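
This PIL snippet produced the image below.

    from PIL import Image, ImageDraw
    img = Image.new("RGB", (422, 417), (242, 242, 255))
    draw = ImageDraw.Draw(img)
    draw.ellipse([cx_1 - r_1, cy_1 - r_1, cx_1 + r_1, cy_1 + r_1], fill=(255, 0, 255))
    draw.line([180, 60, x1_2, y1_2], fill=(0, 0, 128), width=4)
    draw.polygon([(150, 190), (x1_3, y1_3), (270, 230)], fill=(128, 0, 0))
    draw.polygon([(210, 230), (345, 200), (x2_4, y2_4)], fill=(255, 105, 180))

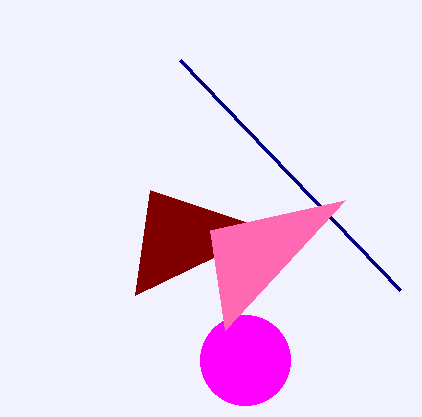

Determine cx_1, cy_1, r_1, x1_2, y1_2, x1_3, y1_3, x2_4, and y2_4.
cx_1 = 245; cy_1 = 360; r_1 = 45; x1_2 = 400; y1_2 = 290; x1_3 = 135; y1_3 = 295; x2_4 = 225; y2_4 = 330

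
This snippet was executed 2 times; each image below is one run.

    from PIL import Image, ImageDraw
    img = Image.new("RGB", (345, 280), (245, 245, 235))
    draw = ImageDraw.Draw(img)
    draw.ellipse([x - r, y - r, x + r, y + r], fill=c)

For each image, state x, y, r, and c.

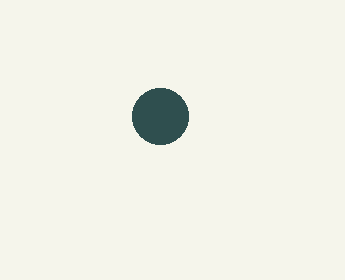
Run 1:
x = 160
y = 116
r = 28
c = 'darkslategray'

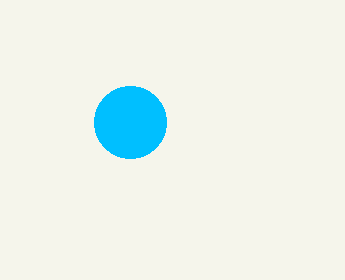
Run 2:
x = 130, y = 122, r = 36, c = 'deepskyblue'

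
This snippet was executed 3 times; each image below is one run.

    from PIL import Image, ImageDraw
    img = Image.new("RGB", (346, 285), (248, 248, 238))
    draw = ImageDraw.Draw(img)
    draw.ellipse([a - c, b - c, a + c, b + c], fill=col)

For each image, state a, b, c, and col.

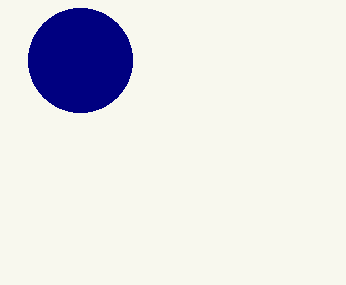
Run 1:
a = 80; b = 60; c = 52; col = 'navy'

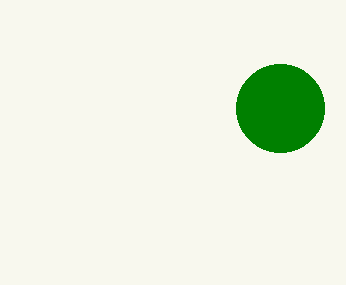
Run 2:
a = 280
b = 108
c = 44
col = 'green'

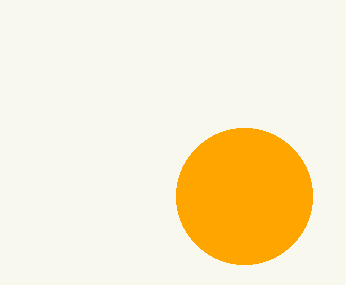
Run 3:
a = 244
b = 196
c = 68
col = 'orange'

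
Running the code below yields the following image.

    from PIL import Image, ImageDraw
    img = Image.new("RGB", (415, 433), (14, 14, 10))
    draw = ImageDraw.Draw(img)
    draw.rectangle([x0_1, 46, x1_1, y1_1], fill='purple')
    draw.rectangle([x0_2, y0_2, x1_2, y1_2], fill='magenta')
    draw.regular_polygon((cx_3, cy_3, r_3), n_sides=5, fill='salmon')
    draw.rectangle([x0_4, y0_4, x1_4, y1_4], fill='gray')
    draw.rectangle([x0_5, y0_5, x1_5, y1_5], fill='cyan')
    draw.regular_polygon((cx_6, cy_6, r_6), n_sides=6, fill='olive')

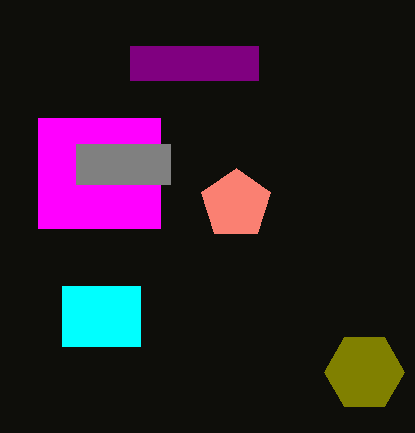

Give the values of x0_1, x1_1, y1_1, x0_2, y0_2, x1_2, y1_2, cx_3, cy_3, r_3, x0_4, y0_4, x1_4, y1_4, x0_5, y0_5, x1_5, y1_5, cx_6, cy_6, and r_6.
x0_1 = 130, x1_1 = 258, y1_1 = 80, x0_2 = 38, y0_2 = 118, x1_2 = 160, y1_2 = 228, cx_3 = 236, cy_3 = 204, r_3 = 36, x0_4 = 76, y0_4 = 144, x1_4 = 170, y1_4 = 184, x0_5 = 62, y0_5 = 286, x1_5 = 140, y1_5 = 346, cx_6 = 364, cy_6 = 372, r_6 = 40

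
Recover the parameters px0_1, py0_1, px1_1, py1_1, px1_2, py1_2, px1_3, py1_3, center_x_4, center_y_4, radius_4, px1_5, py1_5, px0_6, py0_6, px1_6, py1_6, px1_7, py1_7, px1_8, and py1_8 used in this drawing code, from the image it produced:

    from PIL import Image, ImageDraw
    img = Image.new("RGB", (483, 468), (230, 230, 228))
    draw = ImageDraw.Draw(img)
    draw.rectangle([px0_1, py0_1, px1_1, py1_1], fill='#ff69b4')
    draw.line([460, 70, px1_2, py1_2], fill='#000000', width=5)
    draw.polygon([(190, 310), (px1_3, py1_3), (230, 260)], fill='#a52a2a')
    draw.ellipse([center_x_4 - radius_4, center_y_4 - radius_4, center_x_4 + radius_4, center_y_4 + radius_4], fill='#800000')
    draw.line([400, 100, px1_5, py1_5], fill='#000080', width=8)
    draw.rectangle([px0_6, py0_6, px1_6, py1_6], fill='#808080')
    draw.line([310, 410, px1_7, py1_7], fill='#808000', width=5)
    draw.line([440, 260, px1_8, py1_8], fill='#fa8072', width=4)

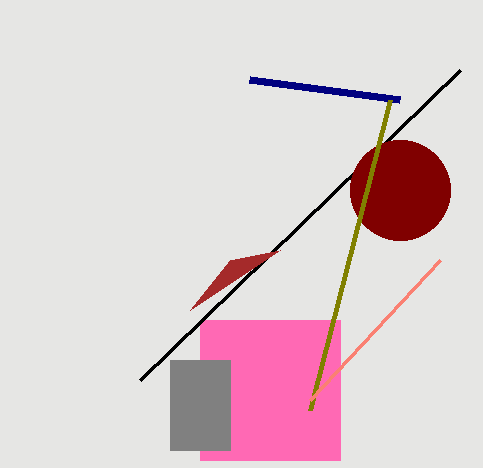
px0_1 = 200
py0_1 = 320
px1_1 = 340
py1_1 = 460
px1_2 = 140
py1_2 = 380
px1_3 = 280
py1_3 = 250
center_x_4 = 400
center_y_4 = 190
radius_4 = 50
px1_5 = 250
py1_5 = 80
px0_6 = 170
py0_6 = 360
px1_6 = 230
py1_6 = 450
px1_7 = 390
py1_7 = 100
px1_8 = 310
py1_8 = 400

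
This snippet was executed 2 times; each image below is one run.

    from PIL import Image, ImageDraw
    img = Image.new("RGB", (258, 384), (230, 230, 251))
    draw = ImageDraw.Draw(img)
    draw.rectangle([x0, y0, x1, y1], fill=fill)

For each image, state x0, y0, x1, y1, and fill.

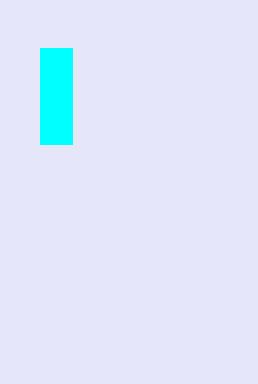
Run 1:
x0 = 40, y0 = 48, x1 = 72, y1 = 144, fill = 'cyan'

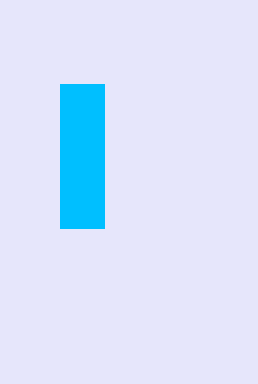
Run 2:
x0 = 60, y0 = 84, x1 = 104, y1 = 228, fill = 'deepskyblue'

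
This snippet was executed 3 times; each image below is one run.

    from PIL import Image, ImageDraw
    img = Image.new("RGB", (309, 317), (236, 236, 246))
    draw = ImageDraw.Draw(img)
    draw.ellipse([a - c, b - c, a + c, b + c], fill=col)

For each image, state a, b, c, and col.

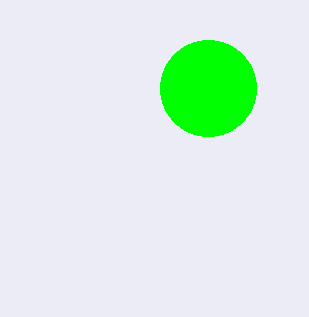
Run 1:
a = 208
b = 88
c = 48
col = 'lime'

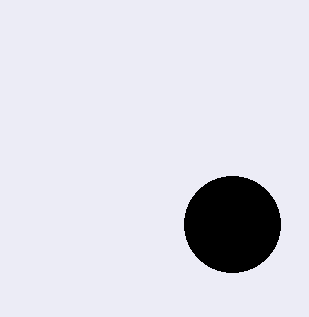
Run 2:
a = 232, b = 224, c = 48, col = 'black'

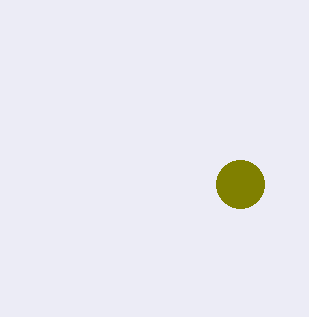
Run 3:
a = 240, b = 184, c = 24, col = 'olive'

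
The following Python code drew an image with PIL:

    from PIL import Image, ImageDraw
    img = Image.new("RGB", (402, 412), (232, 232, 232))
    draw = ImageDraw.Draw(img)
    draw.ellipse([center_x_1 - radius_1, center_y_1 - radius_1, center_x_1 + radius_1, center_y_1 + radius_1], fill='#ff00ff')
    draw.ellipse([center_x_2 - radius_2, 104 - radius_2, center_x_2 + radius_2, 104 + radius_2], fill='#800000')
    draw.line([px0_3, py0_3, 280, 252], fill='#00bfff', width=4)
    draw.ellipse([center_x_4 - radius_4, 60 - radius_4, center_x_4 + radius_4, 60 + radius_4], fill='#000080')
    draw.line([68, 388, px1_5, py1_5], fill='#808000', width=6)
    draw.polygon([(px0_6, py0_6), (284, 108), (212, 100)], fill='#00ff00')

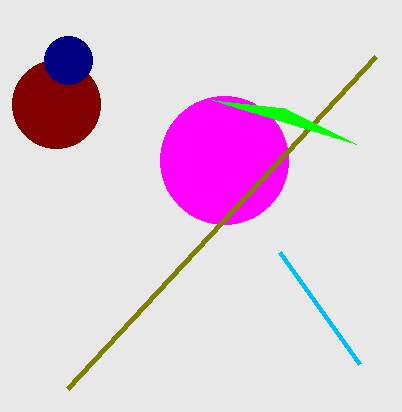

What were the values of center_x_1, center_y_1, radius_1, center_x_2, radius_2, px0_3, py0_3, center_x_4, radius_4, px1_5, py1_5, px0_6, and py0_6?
center_x_1 = 224
center_y_1 = 160
radius_1 = 64
center_x_2 = 56
radius_2 = 44
px0_3 = 360
py0_3 = 364
center_x_4 = 68
radius_4 = 24
px1_5 = 376
py1_5 = 56
px0_6 = 356
py0_6 = 144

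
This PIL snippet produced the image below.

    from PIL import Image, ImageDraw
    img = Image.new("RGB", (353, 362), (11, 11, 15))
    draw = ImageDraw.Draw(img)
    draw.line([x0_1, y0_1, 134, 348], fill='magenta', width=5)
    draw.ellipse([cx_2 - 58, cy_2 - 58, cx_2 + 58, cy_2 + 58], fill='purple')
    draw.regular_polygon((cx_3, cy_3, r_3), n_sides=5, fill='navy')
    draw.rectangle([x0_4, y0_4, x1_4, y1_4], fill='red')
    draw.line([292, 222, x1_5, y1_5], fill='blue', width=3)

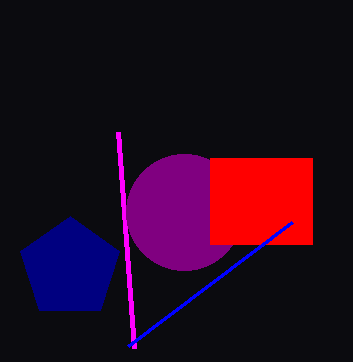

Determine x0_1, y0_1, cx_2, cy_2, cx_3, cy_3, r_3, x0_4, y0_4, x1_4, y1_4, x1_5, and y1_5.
x0_1 = 118, y0_1 = 132, cx_2 = 184, cy_2 = 212, cx_3 = 70, cy_3 = 268, r_3 = 52, x0_4 = 210, y0_4 = 158, x1_4 = 312, y1_4 = 244, x1_5 = 128, y1_5 = 346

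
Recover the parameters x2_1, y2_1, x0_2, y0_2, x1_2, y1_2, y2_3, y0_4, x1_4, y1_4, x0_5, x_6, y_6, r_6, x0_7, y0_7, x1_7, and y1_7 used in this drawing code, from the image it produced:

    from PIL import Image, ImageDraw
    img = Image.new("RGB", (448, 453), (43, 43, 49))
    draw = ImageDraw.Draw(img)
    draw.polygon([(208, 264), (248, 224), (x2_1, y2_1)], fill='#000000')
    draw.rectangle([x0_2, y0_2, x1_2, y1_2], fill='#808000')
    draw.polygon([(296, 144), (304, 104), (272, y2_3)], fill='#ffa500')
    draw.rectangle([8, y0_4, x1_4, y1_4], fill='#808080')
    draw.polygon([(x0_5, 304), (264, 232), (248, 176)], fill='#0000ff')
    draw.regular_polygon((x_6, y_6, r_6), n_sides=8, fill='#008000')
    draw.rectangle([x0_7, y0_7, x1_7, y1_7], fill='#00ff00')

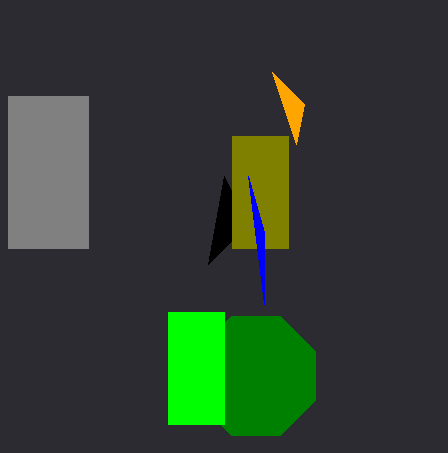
x2_1 = 224, y2_1 = 176, x0_2 = 232, y0_2 = 136, x1_2 = 288, y1_2 = 248, y2_3 = 72, y0_4 = 96, x1_4 = 88, y1_4 = 248, x0_5 = 264, x_6 = 256, y_6 = 376, r_6 = 64, x0_7 = 168, y0_7 = 312, x1_7 = 224, y1_7 = 424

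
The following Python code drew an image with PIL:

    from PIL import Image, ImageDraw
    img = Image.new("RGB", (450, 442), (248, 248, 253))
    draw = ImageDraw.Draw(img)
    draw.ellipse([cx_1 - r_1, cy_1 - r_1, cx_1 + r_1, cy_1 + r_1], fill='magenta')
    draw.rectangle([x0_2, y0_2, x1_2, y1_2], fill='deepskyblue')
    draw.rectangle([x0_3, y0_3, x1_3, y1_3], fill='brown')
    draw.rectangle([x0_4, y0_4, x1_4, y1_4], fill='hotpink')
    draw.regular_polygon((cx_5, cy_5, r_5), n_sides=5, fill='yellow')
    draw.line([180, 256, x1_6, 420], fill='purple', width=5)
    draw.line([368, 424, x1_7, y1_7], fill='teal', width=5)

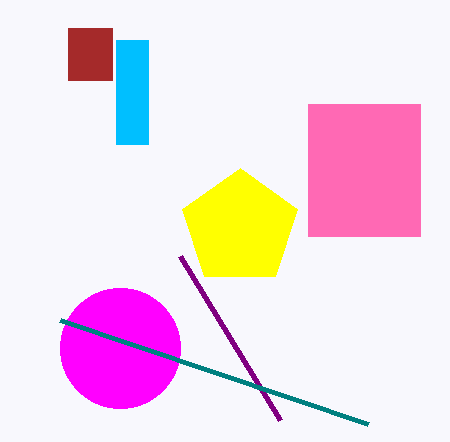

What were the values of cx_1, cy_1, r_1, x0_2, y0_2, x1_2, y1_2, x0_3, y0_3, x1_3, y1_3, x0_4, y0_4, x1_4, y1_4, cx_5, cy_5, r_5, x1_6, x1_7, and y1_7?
cx_1 = 120
cy_1 = 348
r_1 = 60
x0_2 = 116
y0_2 = 40
x1_2 = 148
y1_2 = 144
x0_3 = 68
y0_3 = 28
x1_3 = 112
y1_3 = 80
x0_4 = 308
y0_4 = 104
x1_4 = 420
y1_4 = 236
cx_5 = 240
cy_5 = 228
r_5 = 60
x1_6 = 280
x1_7 = 60
y1_7 = 320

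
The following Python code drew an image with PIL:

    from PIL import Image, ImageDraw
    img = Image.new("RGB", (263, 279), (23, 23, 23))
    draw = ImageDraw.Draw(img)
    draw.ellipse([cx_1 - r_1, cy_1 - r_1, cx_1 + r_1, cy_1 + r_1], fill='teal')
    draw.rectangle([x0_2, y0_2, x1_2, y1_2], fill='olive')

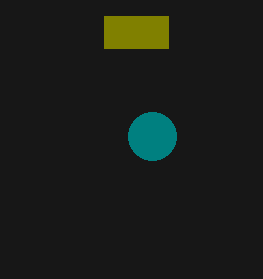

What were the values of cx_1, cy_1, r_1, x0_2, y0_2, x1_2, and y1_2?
cx_1 = 152; cy_1 = 136; r_1 = 24; x0_2 = 104; y0_2 = 16; x1_2 = 168; y1_2 = 48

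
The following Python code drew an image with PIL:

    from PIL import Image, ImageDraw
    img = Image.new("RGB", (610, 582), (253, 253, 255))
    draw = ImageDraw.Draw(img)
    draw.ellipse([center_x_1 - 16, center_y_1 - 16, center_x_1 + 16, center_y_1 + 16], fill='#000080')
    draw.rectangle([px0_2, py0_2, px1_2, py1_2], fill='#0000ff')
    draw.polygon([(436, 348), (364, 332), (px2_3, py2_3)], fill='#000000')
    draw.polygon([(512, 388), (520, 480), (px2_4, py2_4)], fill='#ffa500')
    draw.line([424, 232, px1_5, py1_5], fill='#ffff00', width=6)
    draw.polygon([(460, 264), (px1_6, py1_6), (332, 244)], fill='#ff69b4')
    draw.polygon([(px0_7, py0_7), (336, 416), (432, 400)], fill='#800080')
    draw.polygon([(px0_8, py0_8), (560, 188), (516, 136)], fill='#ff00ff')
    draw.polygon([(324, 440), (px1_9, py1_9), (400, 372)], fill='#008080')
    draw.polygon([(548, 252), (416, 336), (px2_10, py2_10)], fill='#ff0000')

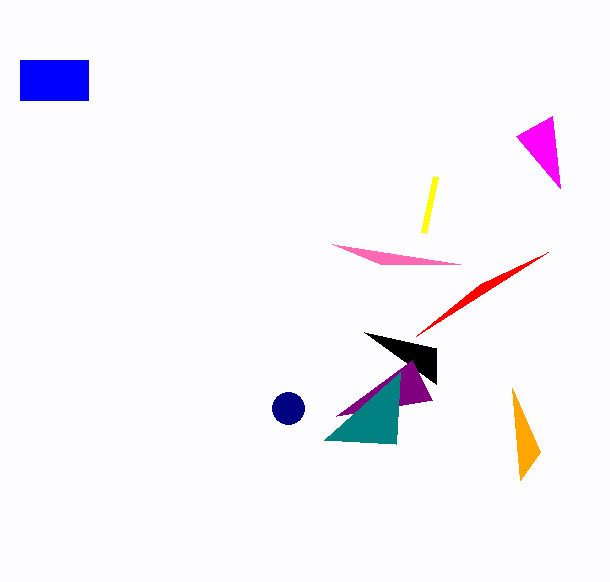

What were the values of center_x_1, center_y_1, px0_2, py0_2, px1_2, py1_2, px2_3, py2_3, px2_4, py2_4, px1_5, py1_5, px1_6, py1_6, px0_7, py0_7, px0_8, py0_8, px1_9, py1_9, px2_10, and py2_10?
center_x_1 = 288; center_y_1 = 408; px0_2 = 20; py0_2 = 60; px1_2 = 88; py1_2 = 100; px2_3 = 436; py2_3 = 384; px2_4 = 540; py2_4 = 452; px1_5 = 436; py1_5 = 176; px1_6 = 380; py1_6 = 264; px0_7 = 412; py0_7 = 360; px0_8 = 552; py0_8 = 116; px1_9 = 396; py1_9 = 444; px2_10 = 480; py2_10 = 284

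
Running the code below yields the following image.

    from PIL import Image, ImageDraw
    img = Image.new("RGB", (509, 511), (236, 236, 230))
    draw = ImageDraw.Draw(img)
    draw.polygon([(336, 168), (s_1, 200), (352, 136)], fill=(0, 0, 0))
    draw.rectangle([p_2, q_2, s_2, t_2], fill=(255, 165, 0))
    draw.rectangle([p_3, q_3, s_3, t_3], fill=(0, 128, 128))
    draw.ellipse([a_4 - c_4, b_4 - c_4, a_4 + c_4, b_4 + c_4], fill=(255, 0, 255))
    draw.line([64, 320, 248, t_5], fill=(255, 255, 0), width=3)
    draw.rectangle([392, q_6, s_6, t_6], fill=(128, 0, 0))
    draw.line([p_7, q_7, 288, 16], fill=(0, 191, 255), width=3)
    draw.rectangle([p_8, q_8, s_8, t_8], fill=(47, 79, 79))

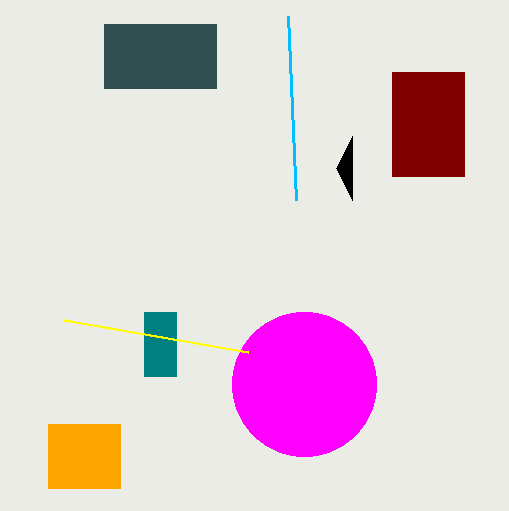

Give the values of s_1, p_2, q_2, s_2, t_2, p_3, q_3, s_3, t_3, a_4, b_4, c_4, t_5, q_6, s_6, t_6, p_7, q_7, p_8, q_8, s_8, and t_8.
s_1 = 352
p_2 = 48
q_2 = 424
s_2 = 120
t_2 = 488
p_3 = 144
q_3 = 312
s_3 = 176
t_3 = 376
a_4 = 304
b_4 = 384
c_4 = 72
t_5 = 352
q_6 = 72
s_6 = 464
t_6 = 176
p_7 = 296
q_7 = 200
p_8 = 104
q_8 = 24
s_8 = 216
t_8 = 88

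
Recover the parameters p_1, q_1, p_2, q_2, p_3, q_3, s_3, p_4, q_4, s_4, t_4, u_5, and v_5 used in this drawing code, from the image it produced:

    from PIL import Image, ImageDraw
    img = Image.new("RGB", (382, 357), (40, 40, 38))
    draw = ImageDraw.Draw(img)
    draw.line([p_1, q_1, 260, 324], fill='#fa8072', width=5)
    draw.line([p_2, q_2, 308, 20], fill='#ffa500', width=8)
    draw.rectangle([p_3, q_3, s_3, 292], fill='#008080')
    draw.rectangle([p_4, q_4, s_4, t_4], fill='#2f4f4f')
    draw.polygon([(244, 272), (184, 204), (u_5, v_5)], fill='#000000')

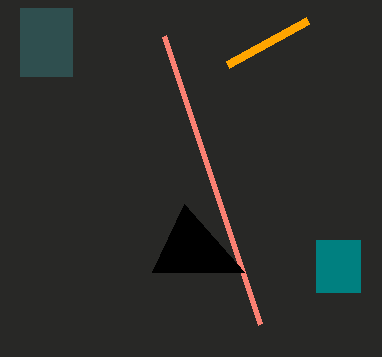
p_1 = 164; q_1 = 36; p_2 = 228; q_2 = 64; p_3 = 316; q_3 = 240; s_3 = 360; p_4 = 20; q_4 = 8; s_4 = 72; t_4 = 76; u_5 = 152; v_5 = 272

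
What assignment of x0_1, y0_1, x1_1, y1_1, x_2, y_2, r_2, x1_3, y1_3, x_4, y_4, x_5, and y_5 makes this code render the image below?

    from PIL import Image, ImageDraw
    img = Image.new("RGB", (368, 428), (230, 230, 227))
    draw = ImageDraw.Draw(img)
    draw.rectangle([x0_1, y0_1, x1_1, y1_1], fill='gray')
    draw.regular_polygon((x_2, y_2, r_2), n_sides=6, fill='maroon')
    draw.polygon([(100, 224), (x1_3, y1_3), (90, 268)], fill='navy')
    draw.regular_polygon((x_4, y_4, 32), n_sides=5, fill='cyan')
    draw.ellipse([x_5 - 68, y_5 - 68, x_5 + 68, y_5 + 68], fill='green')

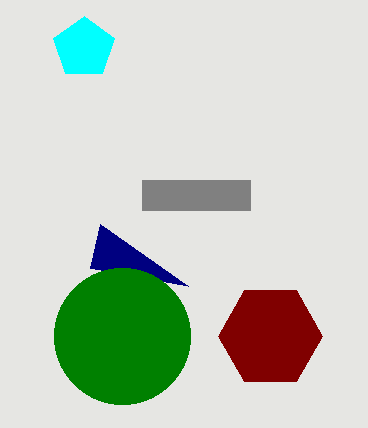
x0_1 = 142; y0_1 = 180; x1_1 = 250; y1_1 = 210; x_2 = 270; y_2 = 336; r_2 = 52; x1_3 = 188; y1_3 = 286; x_4 = 84; y_4 = 48; x_5 = 122; y_5 = 336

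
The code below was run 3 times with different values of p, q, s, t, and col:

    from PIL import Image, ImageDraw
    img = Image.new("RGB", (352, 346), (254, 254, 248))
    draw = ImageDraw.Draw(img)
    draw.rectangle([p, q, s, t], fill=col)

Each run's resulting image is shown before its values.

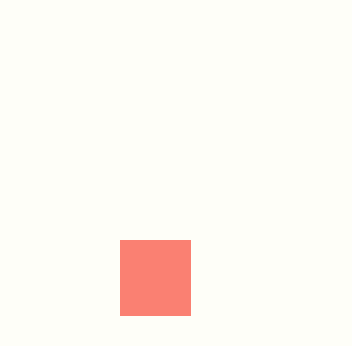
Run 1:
p = 120
q = 240
s = 190
t = 315
col = 'salmon'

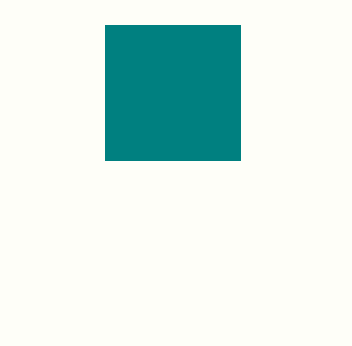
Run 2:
p = 105, q = 25, s = 240, t = 160, col = 'teal'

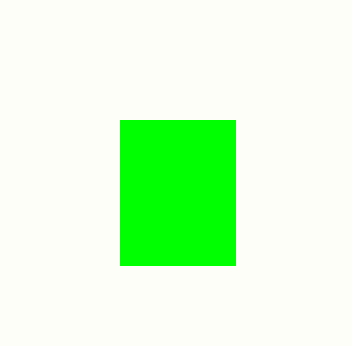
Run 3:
p = 120
q = 120
s = 235
t = 265
col = 'lime'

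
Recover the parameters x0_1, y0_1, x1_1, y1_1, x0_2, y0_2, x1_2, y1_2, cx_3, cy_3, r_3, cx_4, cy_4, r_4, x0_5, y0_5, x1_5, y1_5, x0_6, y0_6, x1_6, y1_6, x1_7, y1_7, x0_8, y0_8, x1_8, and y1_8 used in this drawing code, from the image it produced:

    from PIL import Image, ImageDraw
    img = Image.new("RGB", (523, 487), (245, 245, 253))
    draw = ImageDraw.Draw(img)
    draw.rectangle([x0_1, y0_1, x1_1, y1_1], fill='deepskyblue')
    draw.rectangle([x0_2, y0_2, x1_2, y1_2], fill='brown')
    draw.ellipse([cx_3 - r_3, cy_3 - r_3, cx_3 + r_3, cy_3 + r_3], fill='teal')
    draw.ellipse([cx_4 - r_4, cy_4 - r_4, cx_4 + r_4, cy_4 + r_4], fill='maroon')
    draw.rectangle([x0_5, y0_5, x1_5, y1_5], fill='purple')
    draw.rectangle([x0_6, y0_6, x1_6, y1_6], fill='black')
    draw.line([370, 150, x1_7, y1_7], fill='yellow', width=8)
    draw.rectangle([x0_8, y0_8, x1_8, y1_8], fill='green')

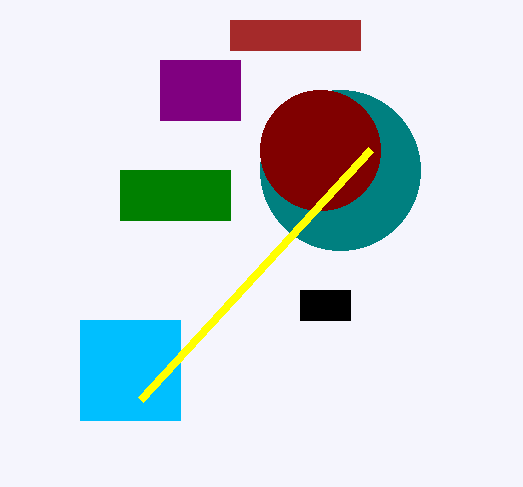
x0_1 = 80
y0_1 = 320
x1_1 = 180
y1_1 = 420
x0_2 = 230
y0_2 = 20
x1_2 = 360
y1_2 = 50
cx_3 = 340
cy_3 = 170
r_3 = 80
cx_4 = 320
cy_4 = 150
r_4 = 60
x0_5 = 160
y0_5 = 60
x1_5 = 240
y1_5 = 120
x0_6 = 300
y0_6 = 290
x1_6 = 350
y1_6 = 320
x1_7 = 140
y1_7 = 400
x0_8 = 120
y0_8 = 170
x1_8 = 230
y1_8 = 220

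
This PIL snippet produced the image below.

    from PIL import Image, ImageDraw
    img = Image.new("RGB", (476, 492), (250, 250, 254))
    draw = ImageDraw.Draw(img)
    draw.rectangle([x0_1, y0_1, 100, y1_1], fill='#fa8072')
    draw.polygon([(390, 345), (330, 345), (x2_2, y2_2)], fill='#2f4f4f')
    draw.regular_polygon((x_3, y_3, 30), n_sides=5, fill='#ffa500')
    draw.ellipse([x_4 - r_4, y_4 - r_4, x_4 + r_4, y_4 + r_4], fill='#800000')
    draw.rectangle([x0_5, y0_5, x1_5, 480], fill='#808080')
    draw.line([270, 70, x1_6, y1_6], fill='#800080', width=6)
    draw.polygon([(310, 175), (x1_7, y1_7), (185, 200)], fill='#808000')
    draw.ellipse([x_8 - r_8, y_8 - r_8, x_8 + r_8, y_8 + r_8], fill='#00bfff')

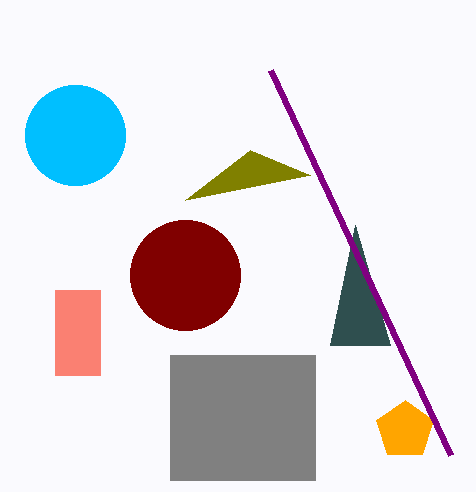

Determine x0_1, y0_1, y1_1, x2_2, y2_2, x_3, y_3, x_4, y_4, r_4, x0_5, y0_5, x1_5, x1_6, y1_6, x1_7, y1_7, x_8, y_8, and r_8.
x0_1 = 55
y0_1 = 290
y1_1 = 375
x2_2 = 355
y2_2 = 225
x_3 = 405
y_3 = 430
x_4 = 185
y_4 = 275
r_4 = 55
x0_5 = 170
y0_5 = 355
x1_5 = 315
x1_6 = 450
y1_6 = 455
x1_7 = 250
y1_7 = 150
x_8 = 75
y_8 = 135
r_8 = 50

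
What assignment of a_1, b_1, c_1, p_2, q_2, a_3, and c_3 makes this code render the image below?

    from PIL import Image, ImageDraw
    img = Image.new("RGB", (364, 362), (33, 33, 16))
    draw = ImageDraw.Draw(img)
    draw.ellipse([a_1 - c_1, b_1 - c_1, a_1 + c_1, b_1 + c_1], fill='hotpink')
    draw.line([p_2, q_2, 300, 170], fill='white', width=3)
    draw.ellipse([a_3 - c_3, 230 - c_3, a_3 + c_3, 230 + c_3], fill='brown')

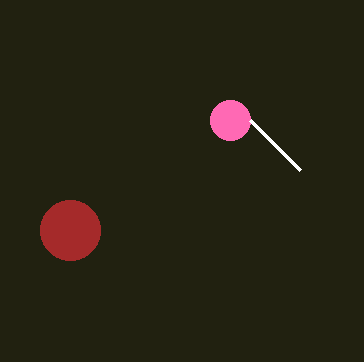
a_1 = 230
b_1 = 120
c_1 = 20
p_2 = 250
q_2 = 120
a_3 = 70
c_3 = 30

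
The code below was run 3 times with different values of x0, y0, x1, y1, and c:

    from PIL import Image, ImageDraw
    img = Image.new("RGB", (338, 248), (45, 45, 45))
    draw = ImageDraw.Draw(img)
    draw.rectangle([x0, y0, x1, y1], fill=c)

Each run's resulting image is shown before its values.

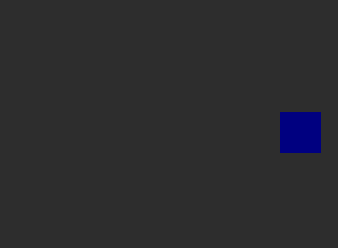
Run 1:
x0 = 280, y0 = 112, x1 = 320, y1 = 152, c = 'navy'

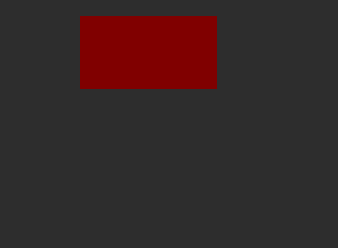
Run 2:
x0 = 80
y0 = 16
x1 = 216
y1 = 88
c = 'maroon'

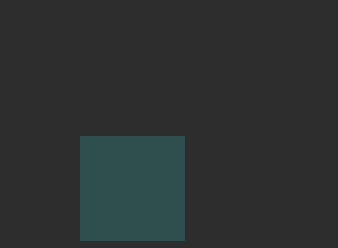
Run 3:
x0 = 80, y0 = 136, x1 = 184, y1 = 240, c = 'darkslategray'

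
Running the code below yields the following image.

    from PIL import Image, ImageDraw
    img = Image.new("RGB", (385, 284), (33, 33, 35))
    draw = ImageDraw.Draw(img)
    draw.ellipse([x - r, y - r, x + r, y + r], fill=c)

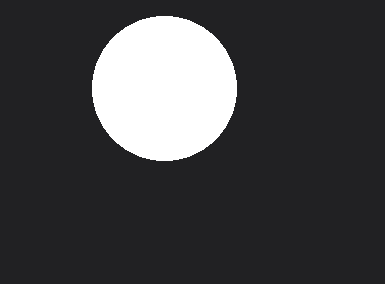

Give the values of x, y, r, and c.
x = 164; y = 88; r = 72; c = 'white'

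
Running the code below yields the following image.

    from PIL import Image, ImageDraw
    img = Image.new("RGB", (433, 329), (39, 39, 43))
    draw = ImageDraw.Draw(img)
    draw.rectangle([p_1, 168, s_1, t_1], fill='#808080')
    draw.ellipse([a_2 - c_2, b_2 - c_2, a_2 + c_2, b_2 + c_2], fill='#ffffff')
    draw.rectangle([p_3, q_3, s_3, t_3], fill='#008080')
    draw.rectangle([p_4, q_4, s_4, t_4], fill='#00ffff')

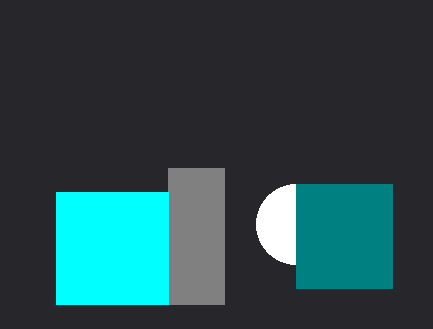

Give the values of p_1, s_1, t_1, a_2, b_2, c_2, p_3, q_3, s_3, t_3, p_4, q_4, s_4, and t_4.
p_1 = 168
s_1 = 224
t_1 = 304
a_2 = 296
b_2 = 224
c_2 = 40
p_3 = 296
q_3 = 184
s_3 = 392
t_3 = 288
p_4 = 56
q_4 = 192
s_4 = 168
t_4 = 304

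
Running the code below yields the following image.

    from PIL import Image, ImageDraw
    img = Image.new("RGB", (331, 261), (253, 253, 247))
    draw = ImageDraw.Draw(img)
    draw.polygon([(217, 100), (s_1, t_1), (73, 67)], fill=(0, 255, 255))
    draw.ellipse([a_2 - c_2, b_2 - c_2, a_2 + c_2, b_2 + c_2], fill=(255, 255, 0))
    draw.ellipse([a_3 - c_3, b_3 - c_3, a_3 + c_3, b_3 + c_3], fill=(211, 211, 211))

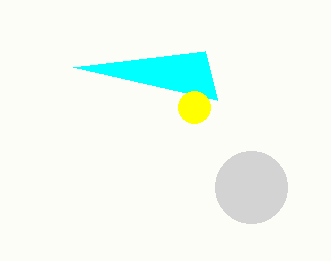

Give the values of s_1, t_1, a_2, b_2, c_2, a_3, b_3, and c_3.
s_1 = 205, t_1 = 51, a_2 = 194, b_2 = 107, c_2 = 16, a_3 = 251, b_3 = 187, c_3 = 36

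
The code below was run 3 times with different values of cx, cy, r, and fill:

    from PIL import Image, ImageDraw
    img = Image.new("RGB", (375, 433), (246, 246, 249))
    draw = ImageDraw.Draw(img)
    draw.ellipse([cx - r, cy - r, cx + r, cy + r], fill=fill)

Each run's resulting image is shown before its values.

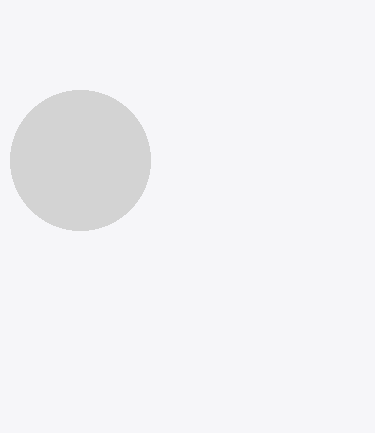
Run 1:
cx = 80; cy = 160; r = 70; fill = 'lightgray'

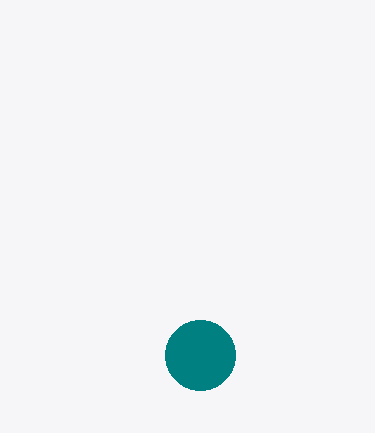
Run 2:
cx = 200; cy = 355; r = 35; fill = 'teal'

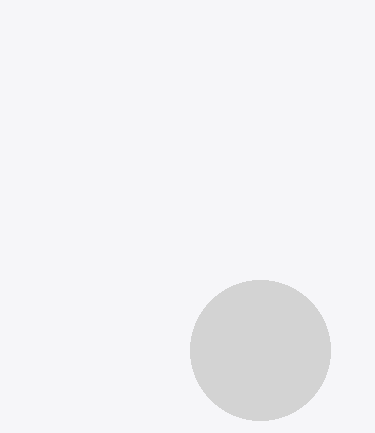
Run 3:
cx = 260, cy = 350, r = 70, fill = 'lightgray'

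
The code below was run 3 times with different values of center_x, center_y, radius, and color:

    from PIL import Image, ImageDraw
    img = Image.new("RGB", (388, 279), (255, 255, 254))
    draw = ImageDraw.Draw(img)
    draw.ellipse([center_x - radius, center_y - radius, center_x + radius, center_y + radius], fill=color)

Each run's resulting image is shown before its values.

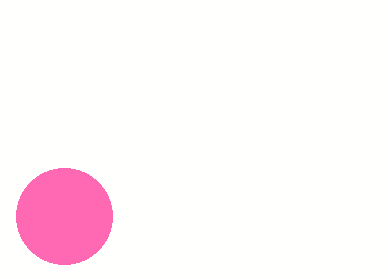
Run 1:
center_x = 64; center_y = 216; radius = 48; color = 'hotpink'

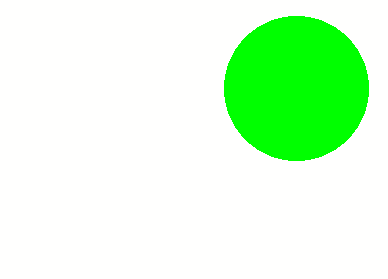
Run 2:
center_x = 296
center_y = 88
radius = 72
color = 'lime'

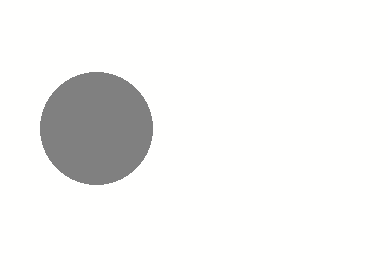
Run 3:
center_x = 96
center_y = 128
radius = 56
color = 'gray'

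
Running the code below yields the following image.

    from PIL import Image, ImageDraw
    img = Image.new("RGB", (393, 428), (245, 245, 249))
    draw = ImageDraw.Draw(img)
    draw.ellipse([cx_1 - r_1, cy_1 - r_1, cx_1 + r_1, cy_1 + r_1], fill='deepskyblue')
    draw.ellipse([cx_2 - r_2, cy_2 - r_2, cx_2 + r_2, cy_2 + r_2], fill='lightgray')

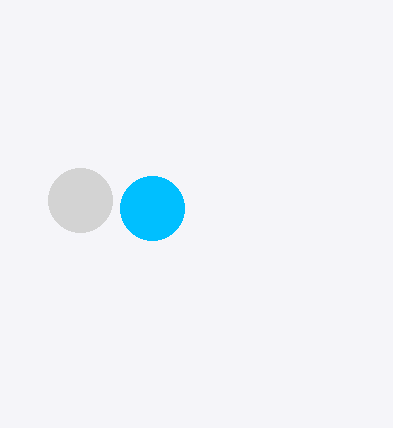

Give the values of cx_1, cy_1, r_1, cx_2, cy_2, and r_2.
cx_1 = 152; cy_1 = 208; r_1 = 32; cx_2 = 80; cy_2 = 200; r_2 = 32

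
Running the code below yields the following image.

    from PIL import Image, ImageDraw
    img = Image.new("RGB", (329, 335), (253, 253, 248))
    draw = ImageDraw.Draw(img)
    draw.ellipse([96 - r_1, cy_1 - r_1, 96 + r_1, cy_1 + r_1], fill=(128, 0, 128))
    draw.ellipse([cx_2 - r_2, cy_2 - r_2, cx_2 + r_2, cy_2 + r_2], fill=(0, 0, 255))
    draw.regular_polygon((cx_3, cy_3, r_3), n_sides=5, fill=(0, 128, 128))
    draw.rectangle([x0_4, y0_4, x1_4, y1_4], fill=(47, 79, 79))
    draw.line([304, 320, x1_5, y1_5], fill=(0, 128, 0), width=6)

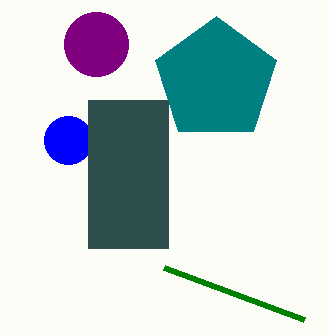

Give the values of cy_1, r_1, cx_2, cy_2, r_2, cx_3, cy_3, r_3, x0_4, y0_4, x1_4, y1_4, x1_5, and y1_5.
cy_1 = 44
r_1 = 32
cx_2 = 68
cy_2 = 140
r_2 = 24
cx_3 = 216
cy_3 = 80
r_3 = 64
x0_4 = 88
y0_4 = 100
x1_4 = 168
y1_4 = 248
x1_5 = 164
y1_5 = 268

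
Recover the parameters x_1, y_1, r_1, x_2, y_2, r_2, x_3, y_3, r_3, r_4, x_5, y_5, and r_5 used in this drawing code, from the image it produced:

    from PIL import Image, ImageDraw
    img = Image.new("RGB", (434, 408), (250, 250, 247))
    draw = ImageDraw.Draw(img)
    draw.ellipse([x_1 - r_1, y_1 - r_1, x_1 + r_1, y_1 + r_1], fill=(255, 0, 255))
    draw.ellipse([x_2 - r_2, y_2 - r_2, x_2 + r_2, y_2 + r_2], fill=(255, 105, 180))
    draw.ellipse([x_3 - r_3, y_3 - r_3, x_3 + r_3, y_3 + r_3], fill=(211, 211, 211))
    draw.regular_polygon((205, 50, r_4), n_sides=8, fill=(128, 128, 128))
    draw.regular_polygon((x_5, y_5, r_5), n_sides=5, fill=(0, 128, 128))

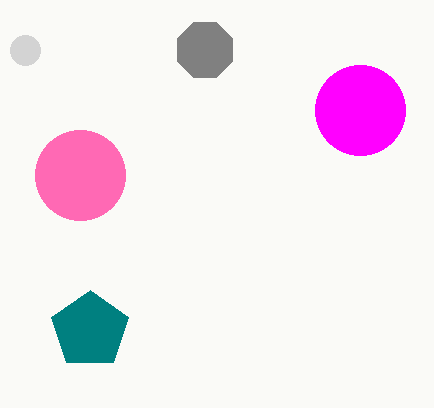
x_1 = 360, y_1 = 110, r_1 = 45, x_2 = 80, y_2 = 175, r_2 = 45, x_3 = 25, y_3 = 50, r_3 = 15, r_4 = 30, x_5 = 90, y_5 = 330, r_5 = 40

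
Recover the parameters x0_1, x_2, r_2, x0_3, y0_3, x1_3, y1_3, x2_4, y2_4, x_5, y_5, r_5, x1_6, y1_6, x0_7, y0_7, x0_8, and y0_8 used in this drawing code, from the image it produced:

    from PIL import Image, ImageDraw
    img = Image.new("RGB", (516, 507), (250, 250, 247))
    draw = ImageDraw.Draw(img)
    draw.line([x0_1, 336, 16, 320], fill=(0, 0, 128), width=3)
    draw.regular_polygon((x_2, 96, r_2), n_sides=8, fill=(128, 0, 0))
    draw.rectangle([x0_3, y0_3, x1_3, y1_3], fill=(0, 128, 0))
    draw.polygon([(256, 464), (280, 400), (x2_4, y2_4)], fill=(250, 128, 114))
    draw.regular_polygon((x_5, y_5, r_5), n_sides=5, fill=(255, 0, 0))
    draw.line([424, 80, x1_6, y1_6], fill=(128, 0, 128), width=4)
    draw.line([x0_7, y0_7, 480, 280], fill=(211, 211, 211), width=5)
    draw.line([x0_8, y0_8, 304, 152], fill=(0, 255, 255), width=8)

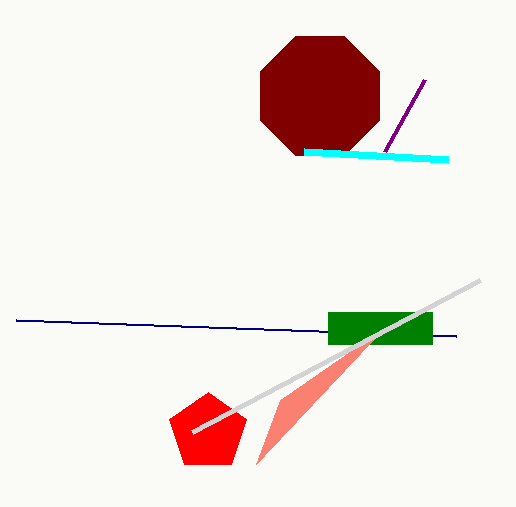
x0_1 = 456
x_2 = 320
r_2 = 64
x0_3 = 328
y0_3 = 312
x1_3 = 432
y1_3 = 344
x2_4 = 384
y2_4 = 328
x_5 = 208
y_5 = 432
r_5 = 40
x1_6 = 384
y1_6 = 152
x0_7 = 192
y0_7 = 432
x0_8 = 448
y0_8 = 160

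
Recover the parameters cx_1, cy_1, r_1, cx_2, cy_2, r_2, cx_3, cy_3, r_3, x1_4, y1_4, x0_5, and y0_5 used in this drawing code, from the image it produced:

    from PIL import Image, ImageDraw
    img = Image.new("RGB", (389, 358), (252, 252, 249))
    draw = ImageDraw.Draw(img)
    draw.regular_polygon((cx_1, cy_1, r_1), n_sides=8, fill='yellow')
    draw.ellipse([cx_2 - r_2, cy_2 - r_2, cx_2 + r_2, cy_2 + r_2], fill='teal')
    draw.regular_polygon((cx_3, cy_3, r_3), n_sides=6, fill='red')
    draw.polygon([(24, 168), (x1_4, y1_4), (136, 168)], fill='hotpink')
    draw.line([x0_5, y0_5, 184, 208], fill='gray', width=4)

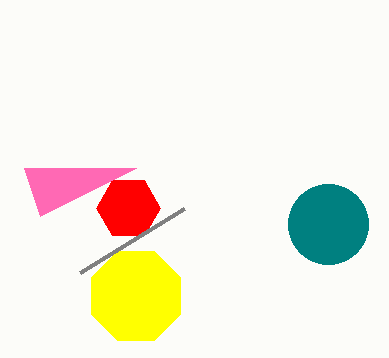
cx_1 = 136
cy_1 = 296
r_1 = 48
cx_2 = 328
cy_2 = 224
r_2 = 40
cx_3 = 128
cy_3 = 208
r_3 = 32
x1_4 = 40
y1_4 = 216
x0_5 = 80
y0_5 = 272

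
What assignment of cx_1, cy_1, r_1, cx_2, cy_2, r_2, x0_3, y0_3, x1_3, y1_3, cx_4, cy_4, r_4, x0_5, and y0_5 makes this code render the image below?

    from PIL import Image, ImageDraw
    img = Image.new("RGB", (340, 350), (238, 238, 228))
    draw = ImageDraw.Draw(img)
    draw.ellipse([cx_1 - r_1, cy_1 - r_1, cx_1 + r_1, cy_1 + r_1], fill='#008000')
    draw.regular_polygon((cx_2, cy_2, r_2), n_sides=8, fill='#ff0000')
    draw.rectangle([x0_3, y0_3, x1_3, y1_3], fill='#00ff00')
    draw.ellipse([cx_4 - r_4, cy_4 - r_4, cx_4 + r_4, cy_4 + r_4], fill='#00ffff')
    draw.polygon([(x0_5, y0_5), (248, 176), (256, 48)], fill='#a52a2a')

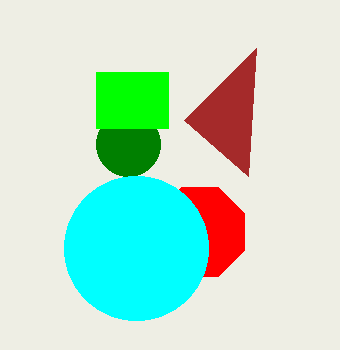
cx_1 = 128, cy_1 = 144, r_1 = 32, cx_2 = 200, cy_2 = 232, r_2 = 48, x0_3 = 96, y0_3 = 72, x1_3 = 168, y1_3 = 128, cx_4 = 136, cy_4 = 248, r_4 = 72, x0_5 = 184, y0_5 = 120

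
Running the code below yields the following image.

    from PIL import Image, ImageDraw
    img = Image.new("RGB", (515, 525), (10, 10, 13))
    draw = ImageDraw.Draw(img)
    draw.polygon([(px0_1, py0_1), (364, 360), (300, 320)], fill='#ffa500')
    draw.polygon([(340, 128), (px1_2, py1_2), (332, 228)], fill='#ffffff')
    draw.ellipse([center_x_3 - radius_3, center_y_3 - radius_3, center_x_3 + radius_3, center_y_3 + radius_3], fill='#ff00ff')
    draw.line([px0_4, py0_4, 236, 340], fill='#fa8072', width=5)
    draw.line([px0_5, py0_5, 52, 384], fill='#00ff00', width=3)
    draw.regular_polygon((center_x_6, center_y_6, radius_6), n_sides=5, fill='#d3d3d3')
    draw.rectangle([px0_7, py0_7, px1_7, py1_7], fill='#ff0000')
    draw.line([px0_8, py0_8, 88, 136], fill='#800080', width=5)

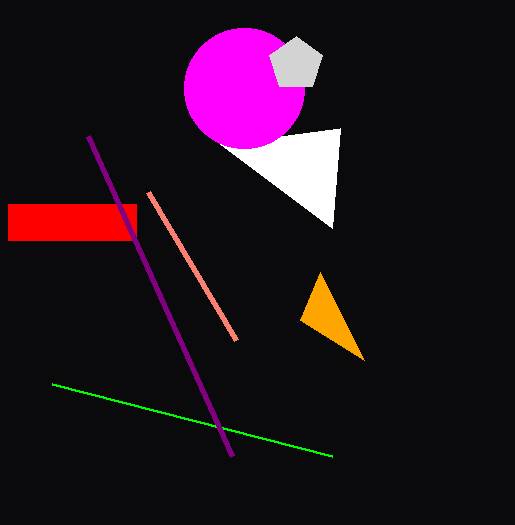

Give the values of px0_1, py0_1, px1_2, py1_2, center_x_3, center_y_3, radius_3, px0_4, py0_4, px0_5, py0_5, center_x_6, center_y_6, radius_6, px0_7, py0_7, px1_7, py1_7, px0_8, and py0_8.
px0_1 = 320
py0_1 = 272
px1_2 = 220
py1_2 = 144
center_x_3 = 244
center_y_3 = 88
radius_3 = 60
px0_4 = 148
py0_4 = 192
px0_5 = 332
py0_5 = 456
center_x_6 = 296
center_y_6 = 64
radius_6 = 28
px0_7 = 8
py0_7 = 204
px1_7 = 136
py1_7 = 240
px0_8 = 232
py0_8 = 456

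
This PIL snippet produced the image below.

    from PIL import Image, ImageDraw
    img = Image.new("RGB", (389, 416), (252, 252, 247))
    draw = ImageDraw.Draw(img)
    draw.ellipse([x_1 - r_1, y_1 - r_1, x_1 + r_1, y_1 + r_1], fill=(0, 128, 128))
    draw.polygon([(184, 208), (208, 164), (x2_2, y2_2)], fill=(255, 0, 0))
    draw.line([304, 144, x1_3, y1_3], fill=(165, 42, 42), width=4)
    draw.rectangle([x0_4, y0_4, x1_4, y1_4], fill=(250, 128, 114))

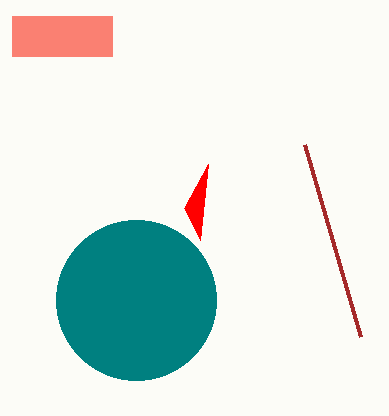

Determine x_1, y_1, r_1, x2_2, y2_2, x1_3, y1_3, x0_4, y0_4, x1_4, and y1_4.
x_1 = 136; y_1 = 300; r_1 = 80; x2_2 = 200; y2_2 = 240; x1_3 = 360; y1_3 = 336; x0_4 = 12; y0_4 = 16; x1_4 = 112; y1_4 = 56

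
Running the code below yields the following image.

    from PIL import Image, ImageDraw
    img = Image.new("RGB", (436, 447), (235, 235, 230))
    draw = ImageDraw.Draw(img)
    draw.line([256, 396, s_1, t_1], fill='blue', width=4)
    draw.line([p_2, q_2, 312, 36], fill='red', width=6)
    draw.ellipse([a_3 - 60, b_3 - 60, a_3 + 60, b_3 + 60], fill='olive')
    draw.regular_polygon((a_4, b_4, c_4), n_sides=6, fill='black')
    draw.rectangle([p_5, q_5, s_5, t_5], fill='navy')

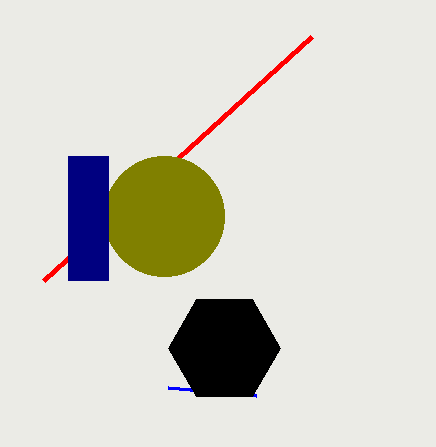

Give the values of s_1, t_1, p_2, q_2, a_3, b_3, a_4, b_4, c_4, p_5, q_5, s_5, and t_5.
s_1 = 168
t_1 = 388
p_2 = 44
q_2 = 280
a_3 = 164
b_3 = 216
a_4 = 224
b_4 = 348
c_4 = 56
p_5 = 68
q_5 = 156
s_5 = 108
t_5 = 280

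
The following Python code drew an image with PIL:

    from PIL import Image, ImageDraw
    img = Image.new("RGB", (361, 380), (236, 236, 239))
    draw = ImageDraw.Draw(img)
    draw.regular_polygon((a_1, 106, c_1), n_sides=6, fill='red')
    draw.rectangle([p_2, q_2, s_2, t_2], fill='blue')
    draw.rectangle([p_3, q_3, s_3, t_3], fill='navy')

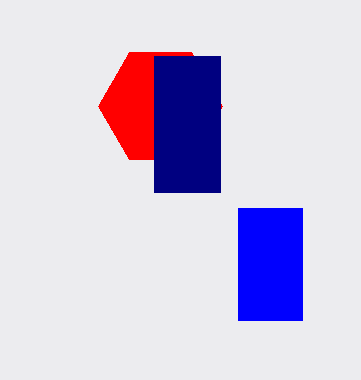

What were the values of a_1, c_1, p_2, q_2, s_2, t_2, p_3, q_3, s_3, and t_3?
a_1 = 160, c_1 = 62, p_2 = 238, q_2 = 208, s_2 = 302, t_2 = 320, p_3 = 154, q_3 = 56, s_3 = 220, t_3 = 192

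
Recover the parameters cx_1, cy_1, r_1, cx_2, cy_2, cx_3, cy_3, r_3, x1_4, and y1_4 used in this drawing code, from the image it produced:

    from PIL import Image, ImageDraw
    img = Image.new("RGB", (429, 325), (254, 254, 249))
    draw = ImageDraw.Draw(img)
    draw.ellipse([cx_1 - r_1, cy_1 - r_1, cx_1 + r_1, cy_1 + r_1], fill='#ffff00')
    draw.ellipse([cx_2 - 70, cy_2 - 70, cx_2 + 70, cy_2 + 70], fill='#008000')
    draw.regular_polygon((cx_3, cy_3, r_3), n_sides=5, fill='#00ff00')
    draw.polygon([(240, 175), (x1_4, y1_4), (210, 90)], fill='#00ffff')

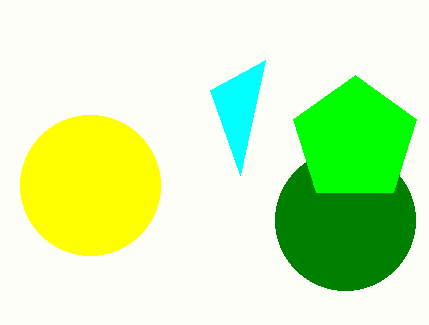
cx_1 = 90, cy_1 = 185, r_1 = 70, cx_2 = 345, cy_2 = 220, cx_3 = 355, cy_3 = 140, r_3 = 65, x1_4 = 265, y1_4 = 60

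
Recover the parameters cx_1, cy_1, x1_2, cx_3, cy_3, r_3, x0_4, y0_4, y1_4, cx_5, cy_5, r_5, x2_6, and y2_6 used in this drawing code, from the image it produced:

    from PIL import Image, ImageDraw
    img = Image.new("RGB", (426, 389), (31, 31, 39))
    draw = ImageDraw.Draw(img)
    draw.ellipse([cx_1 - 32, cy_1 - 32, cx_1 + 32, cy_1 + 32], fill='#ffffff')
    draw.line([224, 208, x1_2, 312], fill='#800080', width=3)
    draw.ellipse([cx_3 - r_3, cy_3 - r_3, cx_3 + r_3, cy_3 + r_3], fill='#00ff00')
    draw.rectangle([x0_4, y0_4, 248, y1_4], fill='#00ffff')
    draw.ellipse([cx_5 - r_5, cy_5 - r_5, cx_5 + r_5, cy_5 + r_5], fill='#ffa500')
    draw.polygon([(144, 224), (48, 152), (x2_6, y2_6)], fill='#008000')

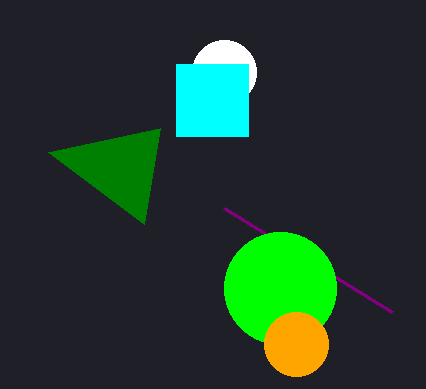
cx_1 = 224; cy_1 = 72; x1_2 = 392; cx_3 = 280; cy_3 = 288; r_3 = 56; x0_4 = 176; y0_4 = 64; y1_4 = 136; cx_5 = 296; cy_5 = 344; r_5 = 32; x2_6 = 160; y2_6 = 128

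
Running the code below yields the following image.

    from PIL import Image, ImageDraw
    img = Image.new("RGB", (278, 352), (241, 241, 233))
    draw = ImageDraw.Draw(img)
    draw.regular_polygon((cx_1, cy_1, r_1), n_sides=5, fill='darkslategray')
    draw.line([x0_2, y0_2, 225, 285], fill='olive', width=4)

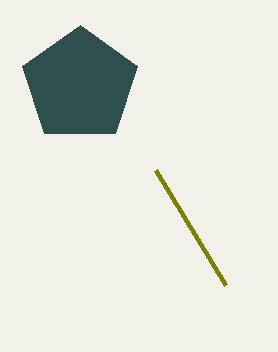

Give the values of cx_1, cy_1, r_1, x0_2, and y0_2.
cx_1 = 80
cy_1 = 85
r_1 = 60
x0_2 = 155
y0_2 = 170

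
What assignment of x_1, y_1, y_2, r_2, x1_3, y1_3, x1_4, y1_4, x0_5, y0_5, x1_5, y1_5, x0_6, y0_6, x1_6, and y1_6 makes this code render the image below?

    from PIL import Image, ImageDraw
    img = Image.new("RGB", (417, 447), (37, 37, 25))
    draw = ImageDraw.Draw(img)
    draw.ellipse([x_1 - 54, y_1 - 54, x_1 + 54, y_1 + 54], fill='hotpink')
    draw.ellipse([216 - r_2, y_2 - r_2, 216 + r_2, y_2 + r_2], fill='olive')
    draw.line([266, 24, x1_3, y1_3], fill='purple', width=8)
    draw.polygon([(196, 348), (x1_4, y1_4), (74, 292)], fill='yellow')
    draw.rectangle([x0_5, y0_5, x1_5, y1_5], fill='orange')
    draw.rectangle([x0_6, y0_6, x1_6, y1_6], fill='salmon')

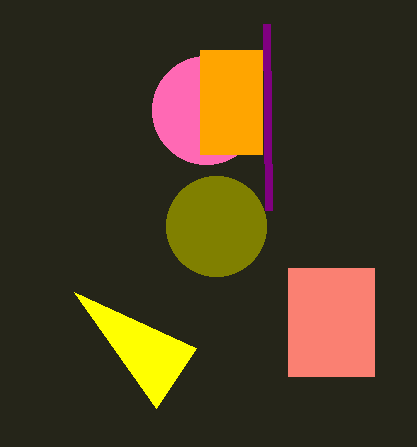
x_1 = 206, y_1 = 110, y_2 = 226, r_2 = 50, x1_3 = 268, y1_3 = 210, x1_4 = 156, y1_4 = 408, x0_5 = 200, y0_5 = 50, x1_5 = 262, y1_5 = 154, x0_6 = 288, y0_6 = 268, x1_6 = 374, y1_6 = 376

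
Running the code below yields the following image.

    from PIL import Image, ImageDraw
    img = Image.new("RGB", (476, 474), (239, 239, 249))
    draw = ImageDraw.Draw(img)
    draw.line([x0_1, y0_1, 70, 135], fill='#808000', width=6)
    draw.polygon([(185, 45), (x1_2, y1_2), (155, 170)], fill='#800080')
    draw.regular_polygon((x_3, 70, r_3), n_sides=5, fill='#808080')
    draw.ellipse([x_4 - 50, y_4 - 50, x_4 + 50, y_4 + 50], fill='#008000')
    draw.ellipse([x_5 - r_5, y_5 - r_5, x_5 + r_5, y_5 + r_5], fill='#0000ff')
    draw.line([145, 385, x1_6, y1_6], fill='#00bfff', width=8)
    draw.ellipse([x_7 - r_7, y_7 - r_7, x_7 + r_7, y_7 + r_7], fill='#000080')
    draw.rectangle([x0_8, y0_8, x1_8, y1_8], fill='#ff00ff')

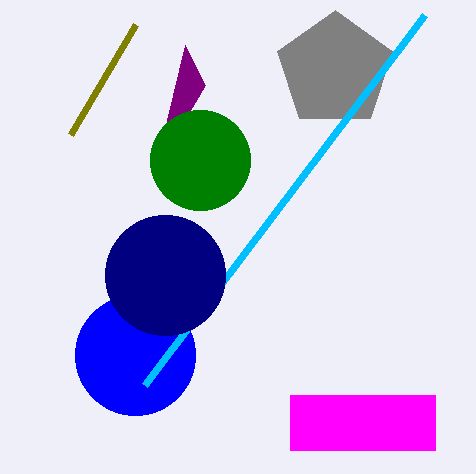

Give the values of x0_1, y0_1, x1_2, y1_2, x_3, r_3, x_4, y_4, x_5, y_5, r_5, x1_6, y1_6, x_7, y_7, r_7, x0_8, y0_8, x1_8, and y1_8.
x0_1 = 135
y0_1 = 25
x1_2 = 205
y1_2 = 85
x_3 = 335
r_3 = 60
x_4 = 200
y_4 = 160
x_5 = 135
y_5 = 355
r_5 = 60
x1_6 = 425
y1_6 = 15
x_7 = 165
y_7 = 275
r_7 = 60
x0_8 = 290
y0_8 = 395
x1_8 = 435
y1_8 = 450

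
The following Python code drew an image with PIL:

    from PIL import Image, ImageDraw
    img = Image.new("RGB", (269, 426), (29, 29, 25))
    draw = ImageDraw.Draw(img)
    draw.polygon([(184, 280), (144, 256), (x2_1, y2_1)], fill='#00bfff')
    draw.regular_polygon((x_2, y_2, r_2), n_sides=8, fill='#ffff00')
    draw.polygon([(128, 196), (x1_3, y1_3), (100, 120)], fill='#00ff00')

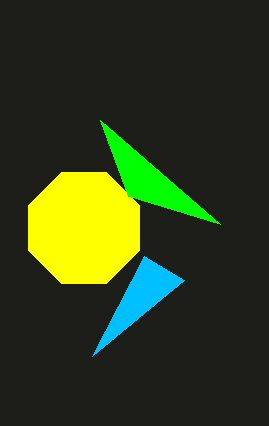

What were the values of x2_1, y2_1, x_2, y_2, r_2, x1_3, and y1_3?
x2_1 = 92, y2_1 = 356, x_2 = 84, y_2 = 228, r_2 = 60, x1_3 = 220, y1_3 = 224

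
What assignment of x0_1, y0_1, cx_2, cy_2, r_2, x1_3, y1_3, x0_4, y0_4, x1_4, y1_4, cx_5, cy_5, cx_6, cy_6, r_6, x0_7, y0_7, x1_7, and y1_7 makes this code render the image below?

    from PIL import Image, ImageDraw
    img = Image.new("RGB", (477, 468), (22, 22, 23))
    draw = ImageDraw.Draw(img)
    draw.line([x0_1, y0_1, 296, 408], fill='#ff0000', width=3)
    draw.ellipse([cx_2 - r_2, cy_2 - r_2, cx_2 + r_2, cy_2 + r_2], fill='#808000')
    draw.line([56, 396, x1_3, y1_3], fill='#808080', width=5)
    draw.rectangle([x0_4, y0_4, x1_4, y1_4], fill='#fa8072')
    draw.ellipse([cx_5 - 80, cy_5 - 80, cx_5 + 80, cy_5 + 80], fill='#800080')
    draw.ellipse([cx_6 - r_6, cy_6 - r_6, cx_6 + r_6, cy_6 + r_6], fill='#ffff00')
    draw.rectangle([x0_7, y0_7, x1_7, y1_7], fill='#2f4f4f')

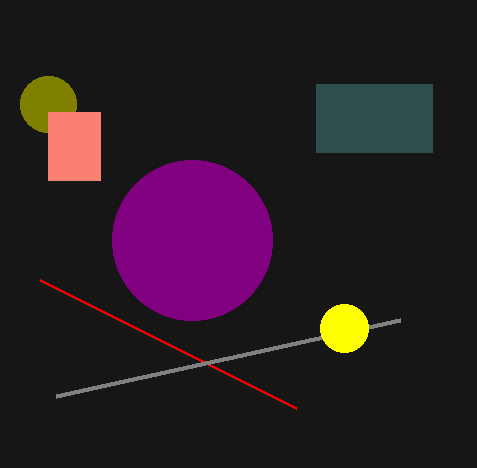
x0_1 = 40
y0_1 = 280
cx_2 = 48
cy_2 = 104
r_2 = 28
x1_3 = 400
y1_3 = 320
x0_4 = 48
y0_4 = 112
x1_4 = 100
y1_4 = 180
cx_5 = 192
cy_5 = 240
cx_6 = 344
cy_6 = 328
r_6 = 24
x0_7 = 316
y0_7 = 84
x1_7 = 432
y1_7 = 152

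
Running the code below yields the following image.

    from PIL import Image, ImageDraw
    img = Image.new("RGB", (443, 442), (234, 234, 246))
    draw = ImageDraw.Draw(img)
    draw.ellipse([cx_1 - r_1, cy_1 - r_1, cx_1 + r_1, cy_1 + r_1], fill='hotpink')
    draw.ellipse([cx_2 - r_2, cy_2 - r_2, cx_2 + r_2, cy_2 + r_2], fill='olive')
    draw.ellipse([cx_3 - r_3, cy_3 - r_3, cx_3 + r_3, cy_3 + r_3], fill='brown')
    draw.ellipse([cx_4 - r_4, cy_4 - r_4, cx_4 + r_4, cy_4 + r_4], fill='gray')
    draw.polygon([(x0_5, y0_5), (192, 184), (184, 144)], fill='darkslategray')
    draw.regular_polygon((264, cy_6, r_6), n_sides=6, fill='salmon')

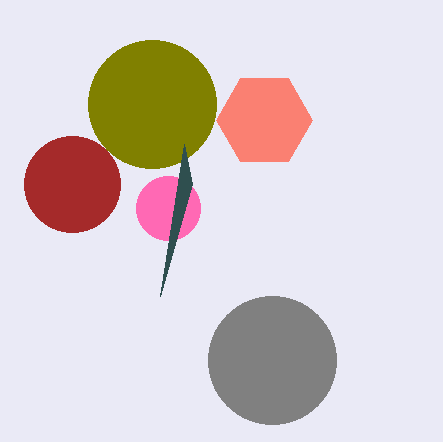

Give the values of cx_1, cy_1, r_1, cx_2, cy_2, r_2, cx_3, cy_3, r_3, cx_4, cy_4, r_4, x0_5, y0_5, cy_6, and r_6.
cx_1 = 168, cy_1 = 208, r_1 = 32, cx_2 = 152, cy_2 = 104, r_2 = 64, cx_3 = 72, cy_3 = 184, r_3 = 48, cx_4 = 272, cy_4 = 360, r_4 = 64, x0_5 = 160, y0_5 = 296, cy_6 = 120, r_6 = 48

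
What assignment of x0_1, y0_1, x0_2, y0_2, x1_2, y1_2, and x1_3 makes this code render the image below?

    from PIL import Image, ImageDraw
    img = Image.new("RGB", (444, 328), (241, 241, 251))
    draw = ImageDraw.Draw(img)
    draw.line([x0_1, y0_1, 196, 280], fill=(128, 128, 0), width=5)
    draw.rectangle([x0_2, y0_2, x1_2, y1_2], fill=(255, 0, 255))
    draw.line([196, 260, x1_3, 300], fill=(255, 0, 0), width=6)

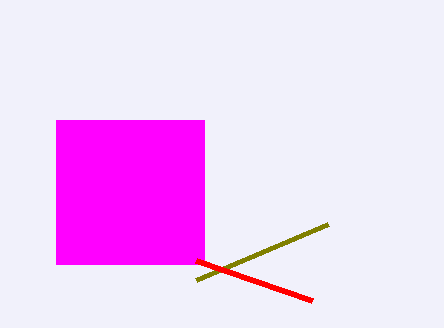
x0_1 = 328; y0_1 = 224; x0_2 = 56; y0_2 = 120; x1_2 = 204; y1_2 = 264; x1_3 = 312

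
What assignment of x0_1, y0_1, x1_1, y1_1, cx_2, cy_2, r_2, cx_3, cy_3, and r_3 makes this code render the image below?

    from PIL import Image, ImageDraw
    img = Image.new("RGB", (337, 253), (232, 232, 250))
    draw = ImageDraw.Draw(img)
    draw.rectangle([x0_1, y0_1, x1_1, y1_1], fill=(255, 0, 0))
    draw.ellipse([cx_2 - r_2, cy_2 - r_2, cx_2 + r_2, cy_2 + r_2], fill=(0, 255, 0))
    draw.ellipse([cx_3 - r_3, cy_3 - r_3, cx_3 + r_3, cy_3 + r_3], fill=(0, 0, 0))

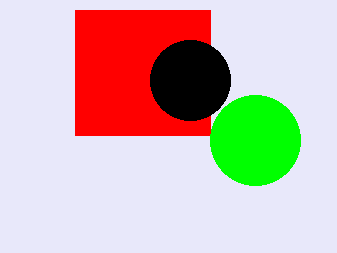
x0_1 = 75; y0_1 = 10; x1_1 = 210; y1_1 = 135; cx_2 = 255; cy_2 = 140; r_2 = 45; cx_3 = 190; cy_3 = 80; r_3 = 40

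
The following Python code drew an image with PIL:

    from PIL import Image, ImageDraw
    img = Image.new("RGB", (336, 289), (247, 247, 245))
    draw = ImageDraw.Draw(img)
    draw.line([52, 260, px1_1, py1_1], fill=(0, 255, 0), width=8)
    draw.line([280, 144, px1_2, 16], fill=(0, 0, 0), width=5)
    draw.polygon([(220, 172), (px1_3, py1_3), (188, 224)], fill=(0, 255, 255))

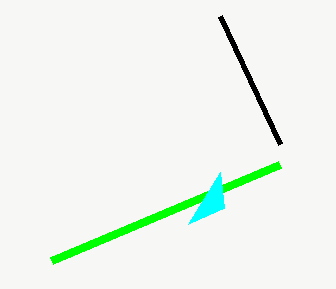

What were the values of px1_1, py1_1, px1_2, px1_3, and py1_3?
px1_1 = 280, py1_1 = 164, px1_2 = 220, px1_3 = 224, py1_3 = 208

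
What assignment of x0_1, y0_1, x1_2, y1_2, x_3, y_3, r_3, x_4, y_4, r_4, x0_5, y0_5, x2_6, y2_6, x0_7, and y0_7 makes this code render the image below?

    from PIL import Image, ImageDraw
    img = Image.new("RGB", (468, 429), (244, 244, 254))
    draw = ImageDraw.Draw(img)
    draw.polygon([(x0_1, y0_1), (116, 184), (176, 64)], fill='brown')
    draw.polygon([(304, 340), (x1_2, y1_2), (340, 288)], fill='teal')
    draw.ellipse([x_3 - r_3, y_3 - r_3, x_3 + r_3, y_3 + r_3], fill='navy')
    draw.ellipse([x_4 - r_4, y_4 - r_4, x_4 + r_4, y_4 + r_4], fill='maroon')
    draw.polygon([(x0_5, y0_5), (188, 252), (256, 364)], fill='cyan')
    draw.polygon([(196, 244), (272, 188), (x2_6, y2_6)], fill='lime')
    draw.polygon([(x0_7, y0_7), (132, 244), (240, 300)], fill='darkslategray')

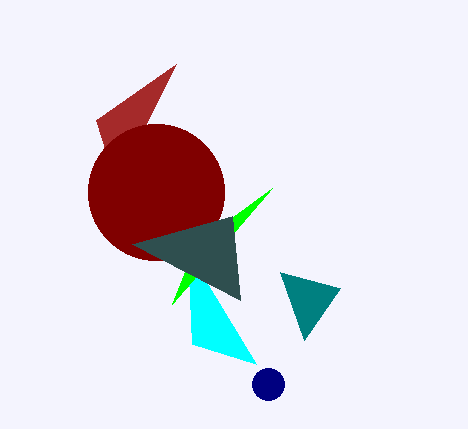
x0_1 = 96, y0_1 = 120, x1_2 = 280, y1_2 = 272, x_3 = 268, y_3 = 384, r_3 = 16, x_4 = 156, y_4 = 192, r_4 = 68, x0_5 = 192, y0_5 = 344, x2_6 = 172, y2_6 = 304, x0_7 = 232, y0_7 = 216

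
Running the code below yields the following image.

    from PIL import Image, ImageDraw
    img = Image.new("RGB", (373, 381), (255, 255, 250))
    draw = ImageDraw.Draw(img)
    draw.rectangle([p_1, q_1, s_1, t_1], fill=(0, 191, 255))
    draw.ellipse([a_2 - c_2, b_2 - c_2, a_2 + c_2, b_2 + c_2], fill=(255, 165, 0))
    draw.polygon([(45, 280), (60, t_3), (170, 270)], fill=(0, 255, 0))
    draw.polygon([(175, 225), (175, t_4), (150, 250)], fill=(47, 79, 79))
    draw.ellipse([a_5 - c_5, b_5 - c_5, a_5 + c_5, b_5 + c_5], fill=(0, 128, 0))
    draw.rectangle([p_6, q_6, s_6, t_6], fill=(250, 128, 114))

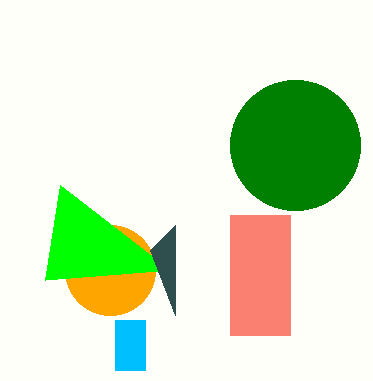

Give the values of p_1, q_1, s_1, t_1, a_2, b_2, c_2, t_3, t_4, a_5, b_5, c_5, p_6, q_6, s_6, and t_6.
p_1 = 115; q_1 = 320; s_1 = 145; t_1 = 370; a_2 = 110; b_2 = 270; c_2 = 45; t_3 = 185; t_4 = 315; a_5 = 295; b_5 = 145; c_5 = 65; p_6 = 230; q_6 = 215; s_6 = 290; t_6 = 335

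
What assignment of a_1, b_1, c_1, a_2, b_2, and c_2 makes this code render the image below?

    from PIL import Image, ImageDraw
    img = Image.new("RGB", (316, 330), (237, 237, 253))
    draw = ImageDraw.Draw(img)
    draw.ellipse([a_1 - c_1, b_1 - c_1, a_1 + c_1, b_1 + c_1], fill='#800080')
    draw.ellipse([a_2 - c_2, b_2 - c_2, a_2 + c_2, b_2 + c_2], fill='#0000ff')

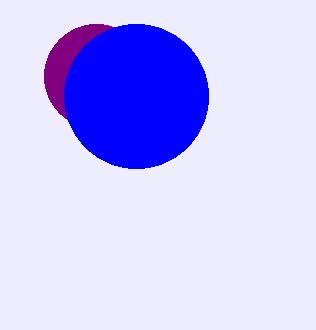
a_1 = 96; b_1 = 76; c_1 = 52; a_2 = 136; b_2 = 96; c_2 = 72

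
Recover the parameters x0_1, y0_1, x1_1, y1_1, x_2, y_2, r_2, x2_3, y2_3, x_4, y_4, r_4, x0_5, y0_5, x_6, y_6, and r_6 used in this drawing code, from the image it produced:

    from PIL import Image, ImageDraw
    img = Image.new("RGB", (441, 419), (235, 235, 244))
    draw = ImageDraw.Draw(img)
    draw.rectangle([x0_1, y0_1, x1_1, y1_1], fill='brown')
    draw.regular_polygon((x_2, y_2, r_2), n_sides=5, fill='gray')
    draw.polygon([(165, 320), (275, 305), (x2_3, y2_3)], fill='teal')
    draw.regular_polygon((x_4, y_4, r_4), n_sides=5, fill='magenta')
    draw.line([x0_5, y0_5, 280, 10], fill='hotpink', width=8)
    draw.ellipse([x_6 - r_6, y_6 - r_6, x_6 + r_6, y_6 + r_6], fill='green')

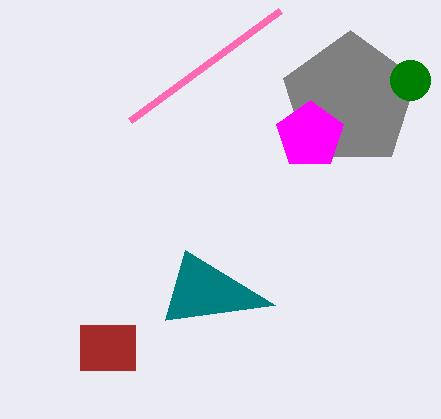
x0_1 = 80, y0_1 = 325, x1_1 = 135, y1_1 = 370, x_2 = 350, y_2 = 100, r_2 = 70, x2_3 = 185, y2_3 = 250, x_4 = 310, y_4 = 135, r_4 = 35, x0_5 = 130, y0_5 = 120, x_6 = 410, y_6 = 80, r_6 = 20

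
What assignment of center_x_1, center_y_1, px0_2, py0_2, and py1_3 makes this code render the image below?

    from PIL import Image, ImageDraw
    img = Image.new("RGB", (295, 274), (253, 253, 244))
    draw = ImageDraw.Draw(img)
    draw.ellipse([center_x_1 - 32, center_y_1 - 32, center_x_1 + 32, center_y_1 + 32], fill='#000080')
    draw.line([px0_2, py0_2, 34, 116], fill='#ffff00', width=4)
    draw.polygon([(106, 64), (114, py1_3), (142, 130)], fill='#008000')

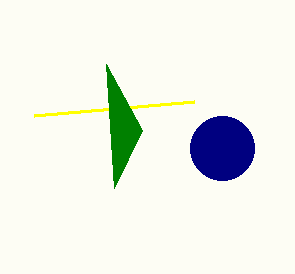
center_x_1 = 222, center_y_1 = 148, px0_2 = 194, py0_2 = 102, py1_3 = 188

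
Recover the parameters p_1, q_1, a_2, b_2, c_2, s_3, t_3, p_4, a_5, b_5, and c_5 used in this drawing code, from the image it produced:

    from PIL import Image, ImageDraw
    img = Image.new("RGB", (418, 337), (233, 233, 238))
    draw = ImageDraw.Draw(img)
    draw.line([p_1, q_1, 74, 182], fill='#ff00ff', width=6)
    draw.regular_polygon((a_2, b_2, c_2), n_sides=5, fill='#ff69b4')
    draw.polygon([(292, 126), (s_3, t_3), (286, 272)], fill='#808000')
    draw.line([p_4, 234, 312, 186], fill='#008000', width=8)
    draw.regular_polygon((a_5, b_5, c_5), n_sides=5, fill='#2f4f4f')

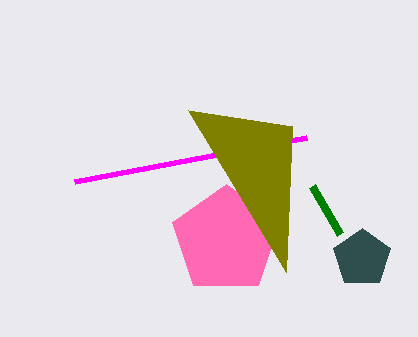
p_1 = 306; q_1 = 138; a_2 = 226; b_2 = 240; c_2 = 56; s_3 = 188; t_3 = 110; p_4 = 340; a_5 = 362; b_5 = 258; c_5 = 30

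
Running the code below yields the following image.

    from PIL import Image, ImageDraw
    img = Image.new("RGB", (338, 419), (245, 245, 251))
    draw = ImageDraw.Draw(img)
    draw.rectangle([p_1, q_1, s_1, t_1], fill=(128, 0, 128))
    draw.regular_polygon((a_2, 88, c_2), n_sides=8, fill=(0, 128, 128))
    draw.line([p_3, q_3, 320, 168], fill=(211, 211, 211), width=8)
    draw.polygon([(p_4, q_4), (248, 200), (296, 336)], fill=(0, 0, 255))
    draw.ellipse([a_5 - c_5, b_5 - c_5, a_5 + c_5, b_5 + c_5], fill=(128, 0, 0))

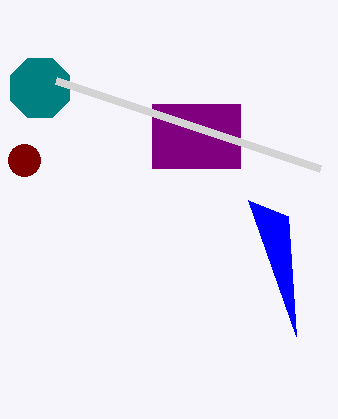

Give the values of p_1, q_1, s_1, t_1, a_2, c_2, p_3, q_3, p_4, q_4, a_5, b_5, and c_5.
p_1 = 152
q_1 = 104
s_1 = 240
t_1 = 168
a_2 = 40
c_2 = 32
p_3 = 56
q_3 = 80
p_4 = 288
q_4 = 216
a_5 = 24
b_5 = 160
c_5 = 16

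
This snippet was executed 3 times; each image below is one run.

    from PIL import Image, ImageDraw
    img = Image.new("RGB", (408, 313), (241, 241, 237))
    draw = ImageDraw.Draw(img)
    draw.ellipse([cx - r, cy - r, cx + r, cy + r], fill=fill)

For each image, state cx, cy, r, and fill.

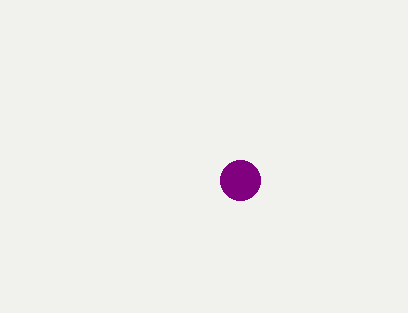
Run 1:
cx = 240; cy = 180; r = 20; fill = 'purple'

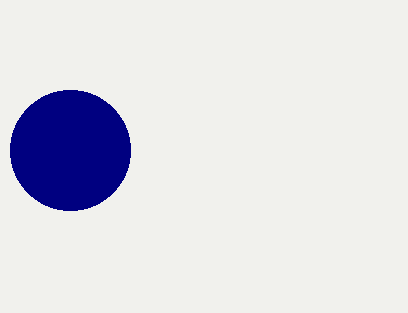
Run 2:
cx = 70
cy = 150
r = 60
fill = 'navy'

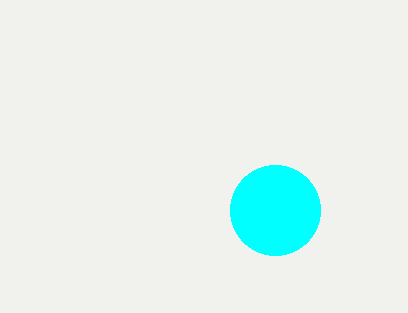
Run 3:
cx = 275; cy = 210; r = 45; fill = 'cyan'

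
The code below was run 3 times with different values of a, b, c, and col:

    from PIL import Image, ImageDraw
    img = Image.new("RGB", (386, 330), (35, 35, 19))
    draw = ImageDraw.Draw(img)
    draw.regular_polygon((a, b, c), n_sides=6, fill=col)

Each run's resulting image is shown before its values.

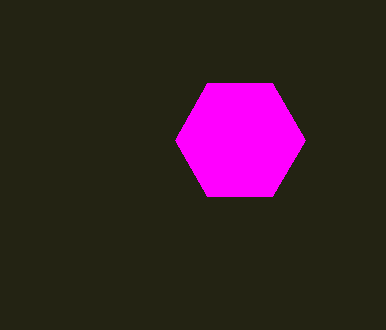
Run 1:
a = 240; b = 140; c = 65; col = 'magenta'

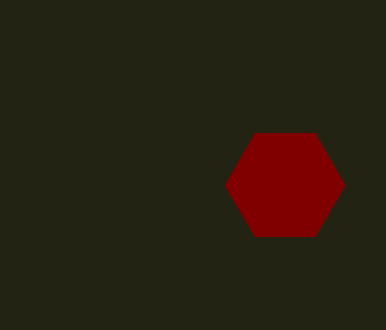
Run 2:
a = 285; b = 185; c = 60; col = 'maroon'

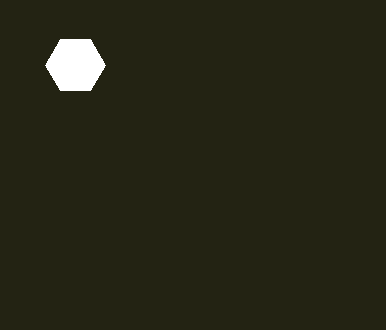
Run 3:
a = 75; b = 65; c = 30; col = 'white'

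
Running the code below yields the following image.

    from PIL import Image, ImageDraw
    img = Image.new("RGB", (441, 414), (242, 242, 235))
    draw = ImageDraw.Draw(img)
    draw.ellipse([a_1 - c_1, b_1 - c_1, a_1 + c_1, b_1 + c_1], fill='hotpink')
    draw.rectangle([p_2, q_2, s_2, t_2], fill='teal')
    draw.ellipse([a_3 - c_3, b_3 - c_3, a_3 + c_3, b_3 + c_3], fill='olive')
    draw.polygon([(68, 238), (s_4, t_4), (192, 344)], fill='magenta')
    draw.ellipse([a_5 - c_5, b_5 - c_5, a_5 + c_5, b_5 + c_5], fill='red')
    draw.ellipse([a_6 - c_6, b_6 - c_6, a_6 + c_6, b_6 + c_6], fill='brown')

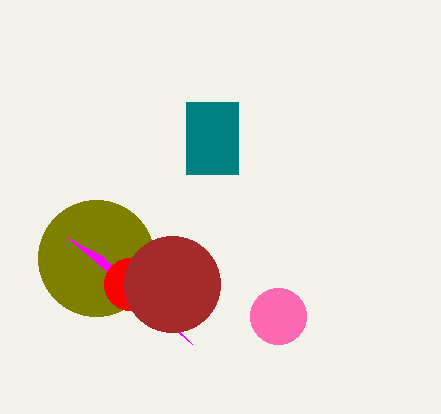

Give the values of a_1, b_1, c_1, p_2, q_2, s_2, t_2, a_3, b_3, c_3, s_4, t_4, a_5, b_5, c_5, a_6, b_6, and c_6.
a_1 = 278; b_1 = 316; c_1 = 28; p_2 = 186; q_2 = 102; s_2 = 238; t_2 = 174; a_3 = 96; b_3 = 258; c_3 = 58; s_4 = 102; t_4 = 256; a_5 = 130; b_5 = 284; c_5 = 26; a_6 = 172; b_6 = 284; c_6 = 48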